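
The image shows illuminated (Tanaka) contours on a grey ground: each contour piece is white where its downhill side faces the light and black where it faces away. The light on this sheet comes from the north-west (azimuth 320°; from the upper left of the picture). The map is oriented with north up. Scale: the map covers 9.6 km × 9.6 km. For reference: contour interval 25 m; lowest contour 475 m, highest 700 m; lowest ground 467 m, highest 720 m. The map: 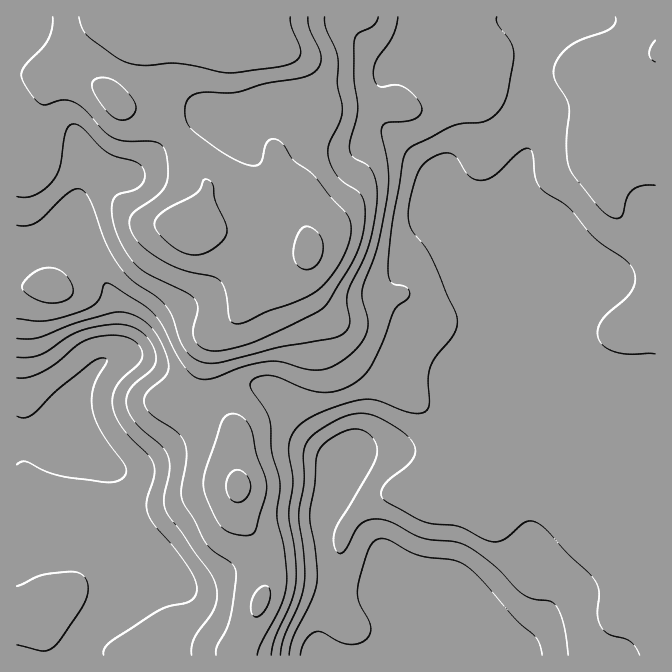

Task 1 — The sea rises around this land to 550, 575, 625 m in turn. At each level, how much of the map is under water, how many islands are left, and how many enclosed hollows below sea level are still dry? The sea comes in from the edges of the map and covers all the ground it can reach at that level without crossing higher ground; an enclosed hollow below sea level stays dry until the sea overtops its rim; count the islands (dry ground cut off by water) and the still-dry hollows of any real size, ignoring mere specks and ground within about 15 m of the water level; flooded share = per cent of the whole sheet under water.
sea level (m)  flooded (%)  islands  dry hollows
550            45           0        0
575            56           0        0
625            76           0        0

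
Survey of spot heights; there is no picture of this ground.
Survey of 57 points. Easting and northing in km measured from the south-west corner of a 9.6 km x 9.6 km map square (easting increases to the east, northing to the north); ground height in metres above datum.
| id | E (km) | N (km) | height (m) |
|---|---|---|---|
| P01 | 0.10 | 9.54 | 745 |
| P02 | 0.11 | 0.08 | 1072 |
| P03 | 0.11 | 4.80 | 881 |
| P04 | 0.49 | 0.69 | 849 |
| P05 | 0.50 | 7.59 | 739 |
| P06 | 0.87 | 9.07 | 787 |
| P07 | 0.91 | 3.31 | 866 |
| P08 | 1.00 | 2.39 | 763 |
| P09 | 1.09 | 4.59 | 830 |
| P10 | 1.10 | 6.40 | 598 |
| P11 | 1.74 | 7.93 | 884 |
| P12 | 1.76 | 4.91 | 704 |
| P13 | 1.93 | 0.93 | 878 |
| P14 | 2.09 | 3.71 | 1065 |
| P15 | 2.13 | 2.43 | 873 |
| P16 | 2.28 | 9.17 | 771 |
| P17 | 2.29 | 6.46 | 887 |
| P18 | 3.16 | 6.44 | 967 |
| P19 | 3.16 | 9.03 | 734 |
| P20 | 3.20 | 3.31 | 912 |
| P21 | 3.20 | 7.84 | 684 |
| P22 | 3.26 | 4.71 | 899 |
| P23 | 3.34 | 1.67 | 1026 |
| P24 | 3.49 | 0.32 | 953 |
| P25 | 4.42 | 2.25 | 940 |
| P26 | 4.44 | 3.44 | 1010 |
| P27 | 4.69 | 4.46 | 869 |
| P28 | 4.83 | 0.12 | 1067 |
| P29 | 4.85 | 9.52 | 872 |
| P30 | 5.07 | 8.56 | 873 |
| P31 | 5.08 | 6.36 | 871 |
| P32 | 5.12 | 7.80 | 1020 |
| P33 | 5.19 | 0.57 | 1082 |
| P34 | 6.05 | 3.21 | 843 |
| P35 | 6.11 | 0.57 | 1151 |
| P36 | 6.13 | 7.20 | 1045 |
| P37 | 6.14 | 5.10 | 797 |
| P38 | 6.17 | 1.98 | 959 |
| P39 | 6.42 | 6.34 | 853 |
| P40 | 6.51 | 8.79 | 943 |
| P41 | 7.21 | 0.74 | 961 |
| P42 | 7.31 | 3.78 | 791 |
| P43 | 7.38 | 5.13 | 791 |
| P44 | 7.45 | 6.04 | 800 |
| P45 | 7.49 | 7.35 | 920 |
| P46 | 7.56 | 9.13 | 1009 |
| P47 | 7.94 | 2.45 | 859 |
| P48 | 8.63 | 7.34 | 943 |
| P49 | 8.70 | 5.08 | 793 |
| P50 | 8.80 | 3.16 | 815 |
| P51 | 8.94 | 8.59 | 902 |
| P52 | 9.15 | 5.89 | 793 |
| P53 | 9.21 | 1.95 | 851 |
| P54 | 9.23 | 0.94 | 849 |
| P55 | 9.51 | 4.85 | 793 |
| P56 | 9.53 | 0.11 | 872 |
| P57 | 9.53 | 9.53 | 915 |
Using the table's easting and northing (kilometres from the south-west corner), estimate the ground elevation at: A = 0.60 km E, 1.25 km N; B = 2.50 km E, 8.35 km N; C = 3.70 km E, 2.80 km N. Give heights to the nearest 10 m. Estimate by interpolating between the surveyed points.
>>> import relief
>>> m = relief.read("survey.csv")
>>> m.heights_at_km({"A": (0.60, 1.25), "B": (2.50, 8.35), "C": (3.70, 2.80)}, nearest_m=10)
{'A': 870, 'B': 810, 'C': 990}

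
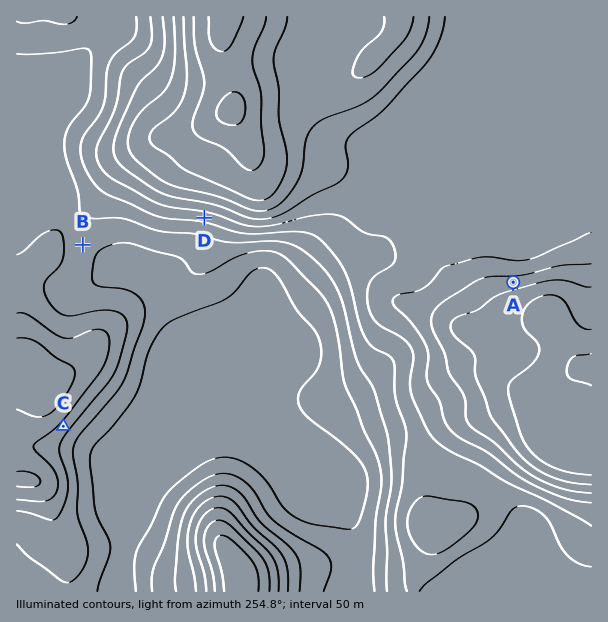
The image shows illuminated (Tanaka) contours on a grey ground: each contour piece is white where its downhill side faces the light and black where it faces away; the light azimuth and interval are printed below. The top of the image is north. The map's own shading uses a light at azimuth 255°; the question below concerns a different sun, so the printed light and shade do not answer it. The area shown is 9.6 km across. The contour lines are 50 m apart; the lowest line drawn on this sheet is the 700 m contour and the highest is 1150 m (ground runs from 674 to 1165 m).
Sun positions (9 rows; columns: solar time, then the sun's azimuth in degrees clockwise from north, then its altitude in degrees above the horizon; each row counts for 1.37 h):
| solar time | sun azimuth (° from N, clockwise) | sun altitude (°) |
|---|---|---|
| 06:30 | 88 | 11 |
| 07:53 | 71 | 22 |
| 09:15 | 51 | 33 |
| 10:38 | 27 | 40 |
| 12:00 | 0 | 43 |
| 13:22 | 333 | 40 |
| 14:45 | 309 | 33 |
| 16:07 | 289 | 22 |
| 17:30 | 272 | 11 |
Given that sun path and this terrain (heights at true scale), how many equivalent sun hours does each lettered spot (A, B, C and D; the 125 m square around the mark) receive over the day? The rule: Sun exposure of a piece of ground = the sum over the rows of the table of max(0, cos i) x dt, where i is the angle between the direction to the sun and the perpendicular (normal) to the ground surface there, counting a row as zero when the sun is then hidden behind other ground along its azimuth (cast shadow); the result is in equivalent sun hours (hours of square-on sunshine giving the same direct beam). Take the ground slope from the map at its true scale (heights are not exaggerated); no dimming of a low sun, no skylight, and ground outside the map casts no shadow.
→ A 6.7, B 5.5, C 4.6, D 4.1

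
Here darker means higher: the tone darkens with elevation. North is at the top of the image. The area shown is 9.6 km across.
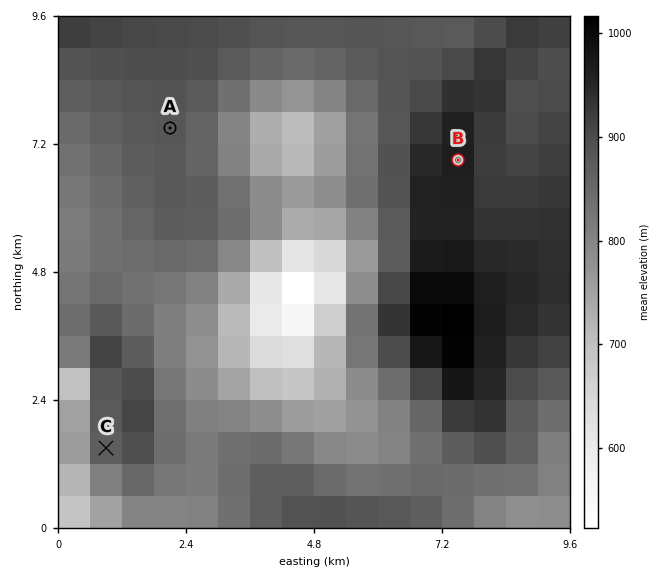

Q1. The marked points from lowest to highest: C A B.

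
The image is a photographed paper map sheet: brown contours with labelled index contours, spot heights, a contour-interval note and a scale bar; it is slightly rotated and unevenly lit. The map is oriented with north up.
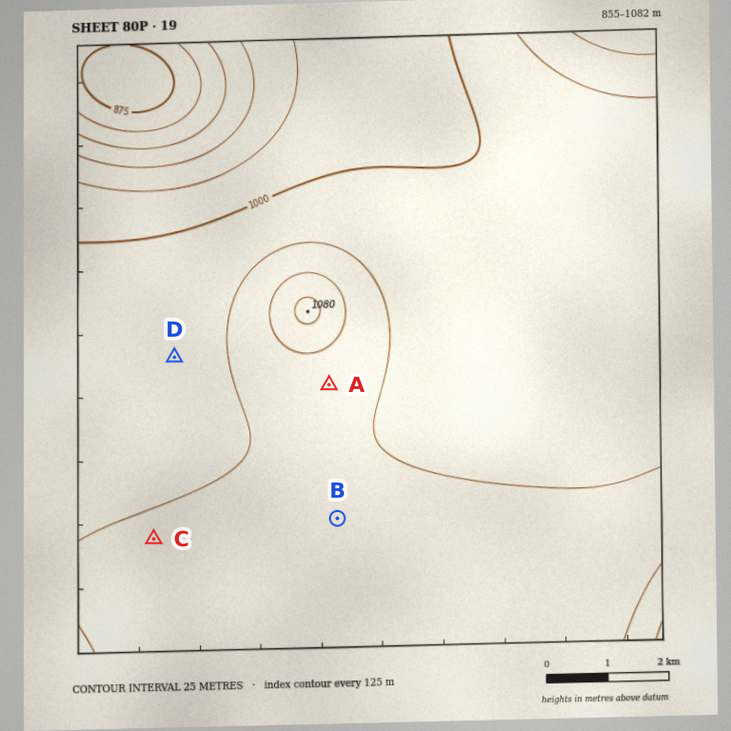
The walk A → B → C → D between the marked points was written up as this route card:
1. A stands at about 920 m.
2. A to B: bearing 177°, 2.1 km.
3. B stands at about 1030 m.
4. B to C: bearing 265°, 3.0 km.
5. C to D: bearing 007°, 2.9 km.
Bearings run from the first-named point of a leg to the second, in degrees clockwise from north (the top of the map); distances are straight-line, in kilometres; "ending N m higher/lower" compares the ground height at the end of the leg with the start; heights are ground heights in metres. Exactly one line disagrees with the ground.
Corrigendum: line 1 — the height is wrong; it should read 1030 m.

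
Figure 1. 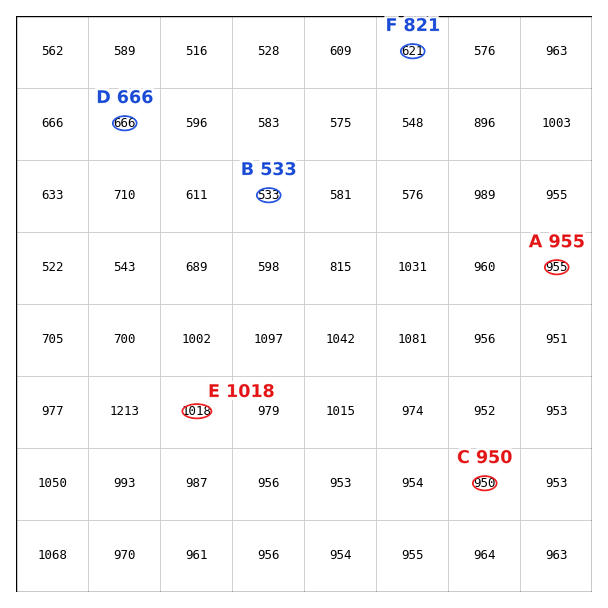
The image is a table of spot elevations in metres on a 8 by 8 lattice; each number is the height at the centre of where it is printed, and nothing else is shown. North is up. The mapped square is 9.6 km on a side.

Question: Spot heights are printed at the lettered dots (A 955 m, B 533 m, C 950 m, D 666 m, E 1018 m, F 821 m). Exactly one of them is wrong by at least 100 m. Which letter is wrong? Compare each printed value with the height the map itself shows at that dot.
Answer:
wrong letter F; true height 621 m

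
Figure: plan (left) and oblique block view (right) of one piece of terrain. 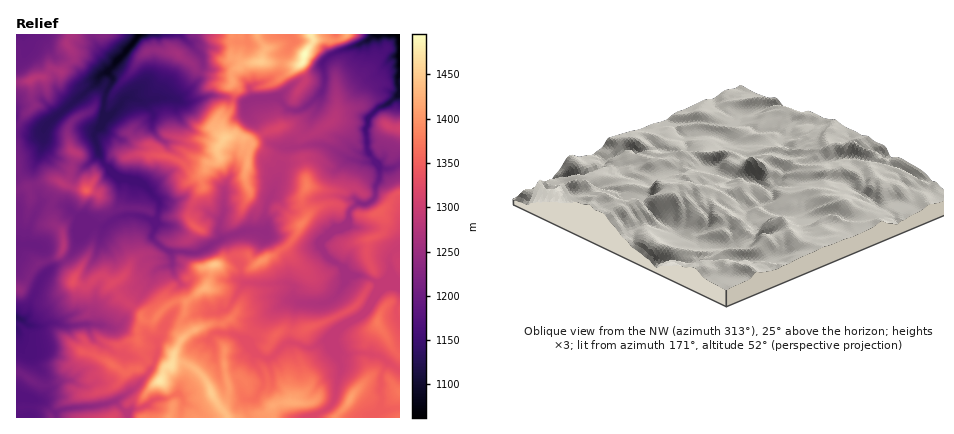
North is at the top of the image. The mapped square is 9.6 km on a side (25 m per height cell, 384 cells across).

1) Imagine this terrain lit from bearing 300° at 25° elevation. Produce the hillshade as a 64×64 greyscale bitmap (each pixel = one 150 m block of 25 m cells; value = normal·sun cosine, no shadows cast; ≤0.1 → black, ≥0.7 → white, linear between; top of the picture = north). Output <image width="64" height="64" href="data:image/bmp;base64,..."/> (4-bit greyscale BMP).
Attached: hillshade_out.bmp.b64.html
<image width="64" height="64" href="data:image/bmp;base64,Qk12CAAAAAAAAHYAAAAoAAAAQAAAAEAAAAABAAQAAAAAAAAIAAATCwAAEwsAABAAAAAAAAAAAAAAABEREQAiIiIAMzMzAERERABVVVUAZmZmAHd3dwCIiIgAmZmZAKqqqgC7u7sAzMzMAN3d3QDu7u4A////AIiJqpvMy7u7l47rqrl4mYiZmHiZmHUzMzWM6lV3iImZiImqmJmaq7upiru7uniZmZl2eJqqh2VEMjfOlFd3iImIiZu6hmZmeKuqlpu7h5mZmHZoibupiHZlIn3oRneIiIiImru5h2VEWL3XNomZmZqHd2eIm7qpiIhjW/xVd4mYiIiJvLqpmYZDa/5kQ1iZqoZ3Z4eJq6mZiIVZ3pZmiZmIiImruqmZmYVGv/dDR5mZh4hnh3iaqZmXdmjN2WZ5mYiImqqqqYiZl1Rt/nRGiZh4mHiHiJqpiZhmaKzchnmYiIiauoiZmZiJdlf/tkV5h3mXiIiImpmJmHZ3mryoeYeImavLmIiJmYiZdq/4VYh3iZZ4iJmamYiHd3iaqqmImIiZrNy5iImZiJmYjvxmiIeKlmiIiJqpmId3iJmqmYiZiIib3cuYiJmIiYh7/nR4iIqVZ4iIeamYiHeImZmImZmIiJrNy6iZmZiIh3nulFiImqZXiJhmmZh4h4iZmIiIiJiIms3LqZmqqpmHec7GNXiap2eImXZoiHZ4iZmZiIiHmZmazczJmpq92od4rNpTRXmYeIiZl2eHZVaJmpmIiHepmZrMzMqqmaztl3ecy6dDRnd3eImpeJh2VWiauqiHd4mZmaqqqZmZms6odnrKqpdndmZ4iaqYmpl1RXm8yod3mZmImZmHeIiIvriWWLqJmZmoZmd4mqmaqqqGVovdlneImZmYiJmIiIid2Zlmqnd4iauWZ3eJmZmZq7uGV763Z3iJmZmXeIiIiIrMqpeKdmd3eahnd3iIiZmZq8t0fNlmVomZmqh3eImIiKzKqqqWVmZnmXd3d3iIiHiavLdZ3IdEaaqqmHdoiIiIisyqu8t1VVV5h3d3d4h3d3irymasqGVIq7uod2iYd3iIrLmb3shlVWiYiHd3iId2Z5q7homZl1ab3bhoh5mGZ4iau5m923ZmZ4d3d3iIiHZniauneIiZZYve2mipiZhnd4mqvLq6dVVndmZmd4iId2Z4mqh3iJmFaM7chquZqoZ3eJm93Kl1RGiWRFZ3iIiId3iJmGaJmZhmi822i7mrp3h3eLzv7cdEabpjRWeHiHiIiZmYd4mZmYmGi9lquqqpiId4u73v/YeJrMhUV3d3d4iImod3iZmYmsdIy3iqqqmYh3eZib3/2qqYzrhmZnd4mIiah3eIiIiKykWbmKqqmZmImIdlV63cy6id7qZFZoqpmJmHZ3iIiIm6VYqYmqqZh4qqmXVDWLu7qYnO61NFebqqqodmZ4iIiKlViZiaqpmGi7u7qGMleImZiKvMgzRXm7u7qYZmiJmImVaIiImqqZd6u7y5dCWHVniIq7ulI0V4mrqqmHaIiZmIdoiIeJmZiHmqrLl3VZlkV3iru7gyRVZpqYiIdpiJqYiHeIh3eIiIebu8qHdmm5VGZ5u7u3RFZknKmId2mIiZh3h3hmZ3iIh4vd24dmaLtzRomrqql1ZmNszcqHeZh5mHeHaHRGiJmIis3ch2ZYq6Qleqq6iIh3dTac/qd5mHiId4hVdDR4mYiKqrymVVi7txJpq8uGeIh2RmWv6oiIiIh3m3RlNHiJiZqqebhTR6y4IViazKZWd4dmdG3tyZiIiIestVZFiIiJq7uXmWM2q7gyV4q9yGZ4iIh1a93pmaqpiJ3JNGeIiImbzLqYYzWcpzNXibzJZnmZmHZJy7iJvLqZittSaHd3d4m8u7lkM2zGE2eJrMlmeJmYh1i7t3i8u6p2rIRpdVZmd4q7u4ZCOccSZ4irund3iZiIZ6qnZ5u8unRImZqFRmVXeJm8qGQ3pwJniJmph3d4iHd4p3dmirzKhROMy7mIiHiImru6lkaWAWeImZiHd3d3Z5iYdmZ5zduWM3ztzLqpmauqrNuGV4cQV3iZmYh3d3ZYqYiGZ3m97IZVi9zMzLqIq6qrzKdWd0A2eIiIiId3dki5iIVWiKzbZVebzLu7ypqqu8u7uWZ4U0ZmeId3d3d2SMl3dVZ4rdpUV4rNypmb3Kq8zcupmHd4h2ZniId3d3U62oeFRGic61NWeb3cmHrdur3v2piHV5u6l2Z4mYd3dCr8mJhTRorelDRYq825eM26zu/9l0RomqqpiHiaqHd1F/+pmoMjV63aYzaJq7uYq6rN7//IMEiZmZmZmIq5h3Uiz8qap0M0acy4NYiaqpmqmazv/+phOJmZiHeJmrqHd1EZ3LmYZUNGm8tmh4mZmZmZmr3//JMniJmJlkaKu5eIhjJa2Zh3UzRoq4eXeIiIiIiaqqzLlQNmZ4moQ1i7l3iYdjJYh3dUM1aJmKlniIiIiIm8mJhkEVUyJapjNbuXeIiHYymGZlVBNWeZm4Z4iIiJmJ3su4UjaHUQOZU0m4Z3iIhzHLl3ZlETRYmbx1aIiImZit7dtkRWeHIAVkSblneIiHMbzKmIdCIjV6zLZWeIeJmIvd24VFVWiFAAJZuXeIiIdBmru6mXUxI0a92lVnd3iIi8zLmHZlVpuAADq5d4iId0KJqrqal0MjRGz9hVd3d4eM7bqZqodnnNgABrqIiIh2Q4iZqqmYZDMzR+/YZ4iHeJzu25mrqGeL7TAASJmZmYUiiImauodlVUMzn/yZmZiJq83smJq5dnnfoAAABIq6mDCIiZq7l2ZWUyI7/8zLmJmru8qImZmIeK3WEQAAAqu7YpmImbynZndkISTP7dy8ubu7yoeZd4mIrMczZxAACLuX"/>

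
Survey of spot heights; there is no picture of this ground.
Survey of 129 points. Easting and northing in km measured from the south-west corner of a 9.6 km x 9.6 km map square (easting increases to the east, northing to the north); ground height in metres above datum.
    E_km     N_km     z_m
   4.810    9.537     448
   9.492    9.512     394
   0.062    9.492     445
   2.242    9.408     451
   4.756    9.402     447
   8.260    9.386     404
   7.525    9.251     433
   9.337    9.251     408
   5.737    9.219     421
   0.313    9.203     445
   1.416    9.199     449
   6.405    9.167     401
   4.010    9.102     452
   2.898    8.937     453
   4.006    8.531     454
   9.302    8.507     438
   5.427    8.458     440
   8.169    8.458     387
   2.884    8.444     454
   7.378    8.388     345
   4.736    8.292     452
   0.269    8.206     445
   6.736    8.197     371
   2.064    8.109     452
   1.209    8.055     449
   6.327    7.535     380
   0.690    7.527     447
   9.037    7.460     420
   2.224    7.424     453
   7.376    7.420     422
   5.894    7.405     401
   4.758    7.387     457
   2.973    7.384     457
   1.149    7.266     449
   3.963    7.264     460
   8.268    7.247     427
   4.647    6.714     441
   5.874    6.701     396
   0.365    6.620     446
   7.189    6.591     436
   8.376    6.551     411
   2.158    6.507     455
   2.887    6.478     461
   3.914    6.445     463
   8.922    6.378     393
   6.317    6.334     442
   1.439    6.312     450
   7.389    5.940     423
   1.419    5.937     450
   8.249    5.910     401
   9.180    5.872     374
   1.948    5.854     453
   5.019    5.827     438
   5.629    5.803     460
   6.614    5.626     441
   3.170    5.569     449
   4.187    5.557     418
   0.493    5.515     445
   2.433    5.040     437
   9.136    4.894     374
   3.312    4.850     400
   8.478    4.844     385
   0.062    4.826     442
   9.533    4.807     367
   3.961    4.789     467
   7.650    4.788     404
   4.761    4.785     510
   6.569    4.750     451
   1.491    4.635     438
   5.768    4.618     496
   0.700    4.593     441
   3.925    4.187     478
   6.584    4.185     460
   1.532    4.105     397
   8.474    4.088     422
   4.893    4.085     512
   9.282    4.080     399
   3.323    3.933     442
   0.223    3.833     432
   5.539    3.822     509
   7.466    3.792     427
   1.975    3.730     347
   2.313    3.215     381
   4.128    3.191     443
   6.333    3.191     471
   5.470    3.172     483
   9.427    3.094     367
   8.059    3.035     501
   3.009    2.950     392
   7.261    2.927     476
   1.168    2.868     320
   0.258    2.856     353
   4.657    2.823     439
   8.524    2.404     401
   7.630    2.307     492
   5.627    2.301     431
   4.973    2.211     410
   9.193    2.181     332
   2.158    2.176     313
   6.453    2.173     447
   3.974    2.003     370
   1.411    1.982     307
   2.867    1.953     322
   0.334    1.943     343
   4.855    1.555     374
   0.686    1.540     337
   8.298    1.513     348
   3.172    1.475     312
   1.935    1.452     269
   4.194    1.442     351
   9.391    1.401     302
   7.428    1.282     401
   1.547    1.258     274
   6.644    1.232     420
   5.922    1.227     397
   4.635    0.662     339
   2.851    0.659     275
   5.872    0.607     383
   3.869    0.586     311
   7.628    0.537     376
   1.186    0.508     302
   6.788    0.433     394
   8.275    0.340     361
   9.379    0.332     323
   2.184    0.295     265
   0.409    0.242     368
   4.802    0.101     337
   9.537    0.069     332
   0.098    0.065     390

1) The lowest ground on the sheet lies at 260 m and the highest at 515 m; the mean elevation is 410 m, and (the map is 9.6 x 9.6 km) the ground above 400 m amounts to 58.2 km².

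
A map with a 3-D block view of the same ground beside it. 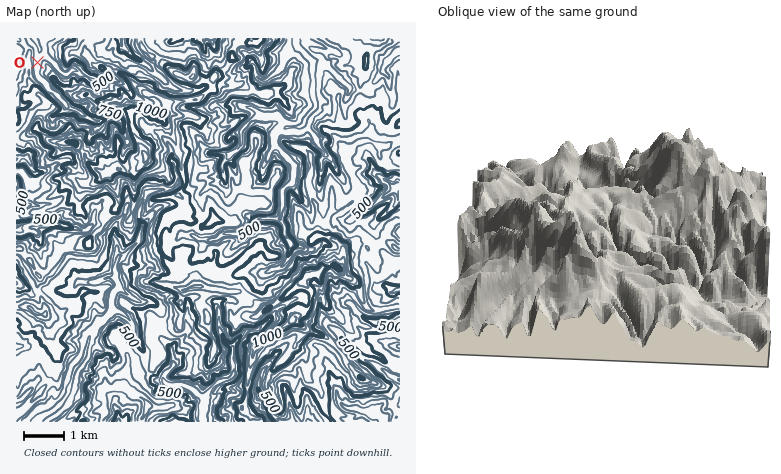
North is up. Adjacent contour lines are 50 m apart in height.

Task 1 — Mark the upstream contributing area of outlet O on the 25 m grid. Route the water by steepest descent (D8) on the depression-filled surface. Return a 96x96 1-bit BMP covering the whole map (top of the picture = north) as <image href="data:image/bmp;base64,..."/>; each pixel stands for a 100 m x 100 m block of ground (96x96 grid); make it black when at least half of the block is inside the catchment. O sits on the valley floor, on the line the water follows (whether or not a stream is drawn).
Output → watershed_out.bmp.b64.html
<image width="96" height="96" href="data:image/bmp;base64,Qk2+BAAAAAAAAD4AAAAoAAAAYAAAAGAAAAABAAEAAAAAAIAEAAATCwAAEwsAAAIAAAAAAAAA////AAAAAAAAAAAAAAAAAAAAAAAAAAAAAAAAAAAAAAAAAAAAAAAAAAAAAAAAAAAAAAAAAAAAAAAAAAAAAAAAAAAAAAAAAAAAAAAAAAAAAAAAAAAAAAAAAAAAAAAAAAAAAAAAAAAAAAAAAAAAAAAAAAAAAAAAAAAAAAAAAAAAAAAAAAAAAAAAAAAAAAAAAAAAAAAAAAAAAAAAAAAAAAAAAAAAAAAAAAAAAAAAAAAAAAAAAAAAAAAAAAAAAAAAAAAAAAAAAAAAAAAAAAAAAAAAAAAAAAAAAAAAAAAAAAAAAAAAAAAAAAAAAAAAAAAAAAAAAAAAAAAAAAAAAAAAAAAAAAAAAAAAAAAAAAAAAAAAAAAAAAAAAAAAAAAAAAAAAAAAAAAAAAAAAAAAAAAAAAAAAAAAAAAAAAAAAAAAAAAAAAAAAAAAAAAAAAAAAAAAAAAAAAAAAAAAAAAAAAAAAAAAAAAAAAAAAAAAAAAAAAAAAAAAAAAAAAAAAAAAAAAAAAAAAAAAAAAAAAAAAAAAAAAAAAAAAAAAAAAAAAAAAAAAAAAAAAAAAAAAAAAAAAAAAAAAAAAAAAAAAAAAAAAAAAAAAAAAAAAAAAAAAAAAAAAAAAAAAAAAAAAAAAAAAAAAAAAAAAAAAAAAAAAAAAAAAAAAAAAAAAAAAAAAAAAAAAAAAAAAAAAAAAAAAAAAAAAAAAAAAAAAAAAAAAAAAAAAAAAAAAAAAAAAAAAAAAAAAAAAAAAAAAAAAAAAAAAAAAAAAAAAAAAAAAAAAAAAAAAAAAAAAAAAAAAAAAAAAAAAAAAAAAAAAAAAAAAAAAAAAAAAAAAAAAAAAAAAAAAAAAAAAAAAAAAAAAAAAAAAAAAAAAAAAAAAAAAAAAAAAAAAAAAAAAAAAAAAAAAAAAAAAAAAAAAAAAAAAAAAAAAAAAAAAAAAAAAAAAAAAAAAAAAAAAAAAAAAAAAAAAAAAAAAAAAAAAAAAAAAAAAAAAAAAAAAAAAAAAAAAAcAAAAAAAAAAAAAAA/+AAAAAAAAAAAAAD//AAAAAAAAAAAAAD//AAAAAAAAAAAAAH//AAAAAAAAAAAAAH//AAAAAAAAAAAAAP//AAAAAAAAAAAAAf/+AAAAAAAAAAAA///8AAAAAAAAAAAB///8AAAAAAAAAAAD///4AAAAAAAAAAAH///4AAAAAAAAAAAH///4AAAAAAAAAAAD///4AAAAAAAAAAAD///wAAAAAAAAAAAA///wAAAAAAAAAAAAf//AAAAAAAAAAAAA//4AAAAAAAAAAAAB//AAAAAAAAAAAAAD/0AAAAAAAAAAAAAH+AAAAAAAAAAAAAAP8AAAAAAAAAAAAAAPwAAAAAAAAAAAAAAfwAAAAAAAAAAAAAAfgAAAAAAAAAAAAAAfgAAAAAAAAAAAAAAfAAAAAAAAAAAAAAAfAAAAAAAAAAAAAAAAAAAAAAAAAAAAAAAAAAAAAAAAAAAAAAAAAAAAAAAAAAAAAAAAAAAAAAAAAAAAAAAAAAAAAAAAAAAAAAAAAAAAAAAAAAAAAAA="/>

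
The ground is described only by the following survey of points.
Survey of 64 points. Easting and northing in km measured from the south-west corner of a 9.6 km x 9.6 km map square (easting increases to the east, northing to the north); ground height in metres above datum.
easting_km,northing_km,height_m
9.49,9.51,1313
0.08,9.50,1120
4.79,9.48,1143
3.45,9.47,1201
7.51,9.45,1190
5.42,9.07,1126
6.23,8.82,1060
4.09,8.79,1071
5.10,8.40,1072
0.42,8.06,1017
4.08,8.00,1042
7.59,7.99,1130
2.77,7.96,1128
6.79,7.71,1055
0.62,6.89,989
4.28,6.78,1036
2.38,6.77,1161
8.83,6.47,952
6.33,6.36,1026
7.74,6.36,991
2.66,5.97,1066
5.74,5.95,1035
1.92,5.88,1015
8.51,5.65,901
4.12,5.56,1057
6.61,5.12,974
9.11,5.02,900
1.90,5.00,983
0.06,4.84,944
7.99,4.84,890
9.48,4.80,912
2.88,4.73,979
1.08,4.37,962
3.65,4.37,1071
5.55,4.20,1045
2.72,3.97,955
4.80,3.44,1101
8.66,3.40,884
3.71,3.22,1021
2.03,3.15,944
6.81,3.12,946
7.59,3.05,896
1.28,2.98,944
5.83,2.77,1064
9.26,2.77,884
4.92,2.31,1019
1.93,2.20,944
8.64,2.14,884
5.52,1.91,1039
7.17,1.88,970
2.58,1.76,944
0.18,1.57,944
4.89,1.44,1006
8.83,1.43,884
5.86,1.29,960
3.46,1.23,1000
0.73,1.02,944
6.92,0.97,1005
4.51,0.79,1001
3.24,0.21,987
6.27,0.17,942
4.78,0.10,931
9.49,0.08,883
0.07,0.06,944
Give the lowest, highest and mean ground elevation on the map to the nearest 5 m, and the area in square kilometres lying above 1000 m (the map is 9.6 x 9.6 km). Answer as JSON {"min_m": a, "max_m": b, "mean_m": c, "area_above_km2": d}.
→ {"min_m": 880, "max_m": 1315, "mean_m": 1010, "area_above_km2": 47.0}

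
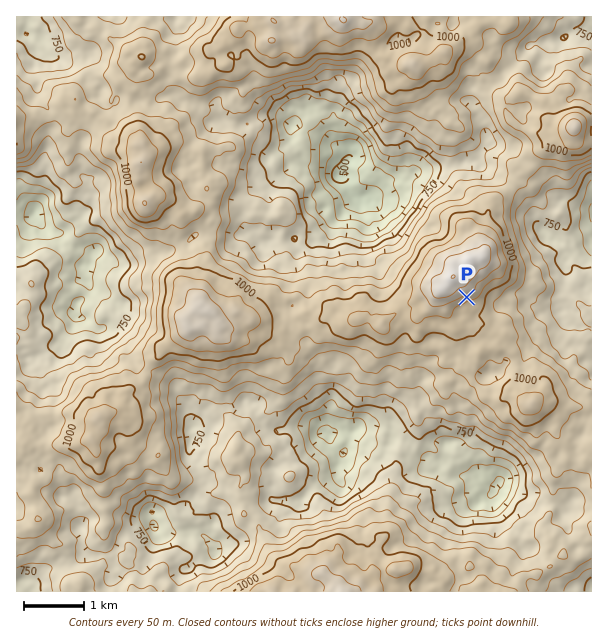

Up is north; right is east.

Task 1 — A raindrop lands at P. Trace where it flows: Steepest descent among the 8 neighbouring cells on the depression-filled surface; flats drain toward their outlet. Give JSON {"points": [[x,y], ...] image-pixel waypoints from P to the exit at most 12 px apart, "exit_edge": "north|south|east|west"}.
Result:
{"points": [[467, 297], [476, 309], [488, 314], [500, 306], [512, 306], [524, 306], [536, 309], [548, 312], [555, 308], [560, 296], [564, 284], [564, 272], [566, 260], [578, 252], [590, 245], [591, 245]], "exit_edge": "east"}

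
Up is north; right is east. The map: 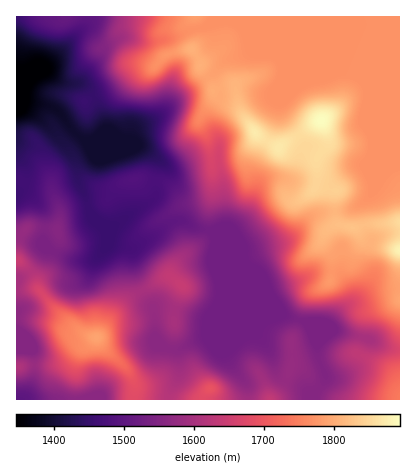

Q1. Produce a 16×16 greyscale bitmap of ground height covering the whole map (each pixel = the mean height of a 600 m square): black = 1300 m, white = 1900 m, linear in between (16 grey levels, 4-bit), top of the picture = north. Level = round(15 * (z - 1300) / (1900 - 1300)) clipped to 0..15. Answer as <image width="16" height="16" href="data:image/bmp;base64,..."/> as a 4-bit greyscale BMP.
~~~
<image width="16" height="16" href="data:image/bmp;base64,Qk32AAAAAAAAAHYAAAAoAAAAEAAAABAAAAABAAQAAAAAAIAAAAATCwAAEwsAABAAAAAAAAAAAAAAABEREQAiIiIAMzMzAERERABVVVUAZmZmAHd3dwCIiIgAmZmZAKqqqgC7u7sAzMzMAN3d3QDu7u4A////AGeHmYmXh2eaeKqod2Z3Z4p5zJd2ZmdniXqql3ZmZnebiHeHh2ZouqyHVVaHZmq8zHZURWZmeszdZlRFVmebzd1FRERXib3dzERDREebze3MQzIjaa3u7cwjMzNrvd3tzBI0VmrNzN3MEjWKnMzMzMwiRovMzMzMzEVWirzMzMzM"/>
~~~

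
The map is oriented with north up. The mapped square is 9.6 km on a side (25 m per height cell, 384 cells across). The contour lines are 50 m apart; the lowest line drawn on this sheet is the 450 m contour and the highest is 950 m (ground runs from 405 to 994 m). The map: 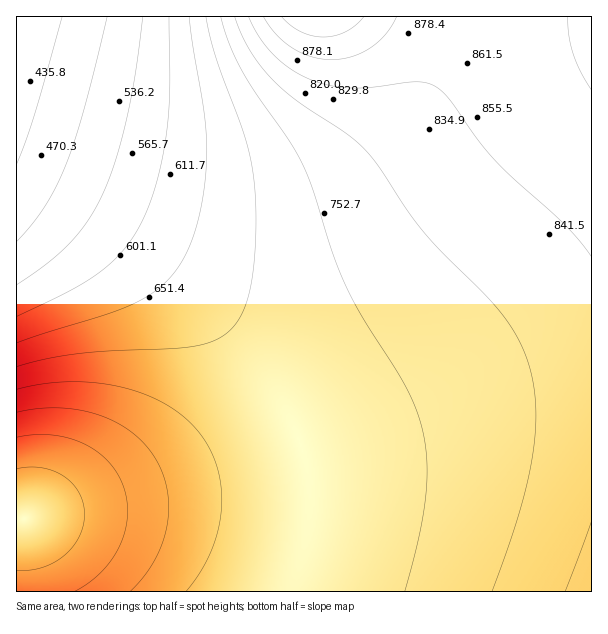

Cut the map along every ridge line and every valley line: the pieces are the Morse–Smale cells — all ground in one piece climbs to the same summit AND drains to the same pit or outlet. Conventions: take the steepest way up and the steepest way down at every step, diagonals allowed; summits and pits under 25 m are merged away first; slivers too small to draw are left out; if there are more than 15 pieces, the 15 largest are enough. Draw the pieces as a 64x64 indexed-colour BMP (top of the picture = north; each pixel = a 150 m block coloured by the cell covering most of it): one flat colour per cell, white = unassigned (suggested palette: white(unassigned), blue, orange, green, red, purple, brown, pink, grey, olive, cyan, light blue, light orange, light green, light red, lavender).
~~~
<image width="64" height="64" href="data:image/bmp;base64,Qk12CAAAAAAAAHYAAAAoAAAAQAAAAEAAAAABAAQAAAAAAAAIAAATCwAAEwsAABAAAAAAAAAA////ALR3HwAOf/8ALKAsACgn1gC9Z5QAS1aMAMJ34wB/f38AIr28AM++FwDox64AeLv/AIrfmACWmP8A1bDFACIiIiIiIiIiIiIiIiIiIiREREREREREREREREREREREIiIiIiIiIiIiIiIiIiIiJEREREREREREREREREREREQiIiIiIiIiIiIiIiIiIiIkRERERERERERERERERERERCIiIiIiIiIiIiIiIiIiIiJEREREREREREREREREREREIiIiIiIiIiIiIiIiIiIiIkREREREREREREREREREREQiIiIiIiIiIiIiIiIiIiIiRERERERERERERERERERERCIiIiIiIiIiIiIiIiIiIiJEREREREREREREREREREREIiIiIiIiIiIiIiIiIiIiIkREREREREREREREREREREQiIiIiIiIiIiIiIiIiIiIiJERERERERERERERERERERCIiIiIiIiIiIiIiIiIiIiIkREREREREREREREREREREIiIiIiIiIiIiIiIiIiIiIiREREREREREREREREREREQiIiIiIiIiIiIiIiIiIiIiJERERERERERERERERERERCIiIiIiIiIiIiIiIiIiIiIkREREREREREREREREREREIiIiIiIiIiIiIiIiIiIiIkREREREREREREREREREREQiIiIiIiIiIiIiIiIiIiIiRERERERERERERERERERERCIiIiIiIiIiIiIiIiIiIiIUREREREREREREREREREREIiIiIiIiIiIiIiIiIiIiIhERREREREREREREREREREQiIiIiIiIiIiIiIiIiIiIhERERFERERERERERERERERCIiIiIiIiIiIiIiIiIiIiEREREREUREREREREREREREIiIiIiIiIiIiIiIiIiIiERERERERERREREREREREREQiIiIiIiIiIiIiIiIiIiIREREREREREREURERERERERCIiIiIiIiIiIiIiIiIiIRERERERERERERERREREREREIiIiIiIiIiIiIiIiIiIhERERERERERERERERERREREQiIiIiIiIiIiIiIiIiIhERERERERERERERERERERERESIiIiIiIiIiIiIiIiIhERERERERERERERERERERERERIiIiIiIiIiIiIiIiIiEREREREREREREREREREREREREiIiIiIiIiIiIiIiIiERERERERERERERERERERERERESIiIiIiIiIiIiIiIiERERERERERERERERERERERERERIiIiIiIiIiIiIiIiEREREREREREREREREREREREREREiIiIiIiIiIiIiIiERERERERERERERERERERERERERESIiIiIiIiIiIiIiERERERERERERERERERERERERERERIiIiIiIiIiIiIiEREREREREREREREREREREREREREREiIiIiIiIiIiIiERERERERERERERERERERERERERERESIiIiIiIiIiIiERERERERERERERERERERERERERERERIiIiIiIiIiIiEREREREREREREREREREREREREREREREiIiIiIiIiIiERERERERERERERERERERERERERERERESIiIiIiIiIiERERERERERERERERERERERERERERERERIiIiIiIiIhEREREREREREREREREREREREREREREREREiIiIiIiIhERERERERERERERERERERERERERERERERESIiIiIiIhERERERERERERERERERERERERERERERERERIiIiIiIREREREREREREREREREREREREREREREREREREiIiIiIRERERERERERERERERERERERERERERERERERESIiIiERERERERERERERERERERERERERERERERERERERIiIhERERERERERETMzMxEREREREREREREREREREREREiIhERERERERMzMzMzMzMzMRERERERERERERERERERESIREREREREzMzMzMzMzMzMzMxERERERERERERERERERERERERETMzMzMzMzMzMzMzMzMRERERERERERERERERERERERMzMzMzMzMzMzMzMzMzMzMREREREREREREREREREREzMzMzMzMzMzMzMzMzMzMzMzERERERERERERERERERMzMzMzMzMzMzMzMzMzMzMzMzMxEREREREREREREREzMzMzMzMzMzMzMzMzMzMzMzMzMzMRERERERERERERETMzMzMzMzMzMzMzMzMzMzMzMzMzMzERERERERERERERMzMzMzMzMzMzMzMzMzMzMzMzMzMzMxEREREREREREREzMzMzMzMzMzMzMzMzMzMzMzMzMzMzMRERERERERERETMzMzMzMzMzMzMzMzMzMzMzMzMzMzMxERERERERERERMzMzMzMzMzMzMzMzMzMzMzMzMzMzMzMREREREREREREzMzMzMzMzMzMzMzMzMzMzMzMzMzMzMxERERERERERETMzMzMzMzMzMzMzMzMzMzMzMzMzMzMzMRERERERERERMzMzMzMzMzMzMzMzMzMzMzMzMzMzMzMxEREREREREREzMzMzMzMzMzMzMzMzMzMzMzMzMzMzMzMRERERERERETMzMzMzMzMzMzMzMzMzMzMzMzMzMzMzMxERERERERERMzMzMzMzMzMzMzMzMzMzMzMzMzMzMzMzEREREREREREzMzMzMzMzMzMzMzMzMzMzMzMzMzMzMzMxERERERERETMzMzMzMzMzMzMzMzMzMzMzMzMzMzMzMzERERERERER"/>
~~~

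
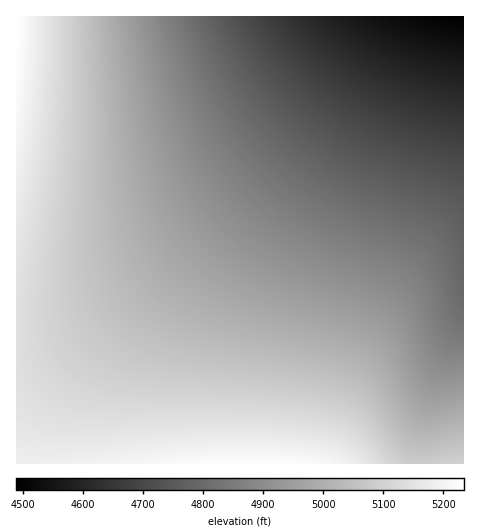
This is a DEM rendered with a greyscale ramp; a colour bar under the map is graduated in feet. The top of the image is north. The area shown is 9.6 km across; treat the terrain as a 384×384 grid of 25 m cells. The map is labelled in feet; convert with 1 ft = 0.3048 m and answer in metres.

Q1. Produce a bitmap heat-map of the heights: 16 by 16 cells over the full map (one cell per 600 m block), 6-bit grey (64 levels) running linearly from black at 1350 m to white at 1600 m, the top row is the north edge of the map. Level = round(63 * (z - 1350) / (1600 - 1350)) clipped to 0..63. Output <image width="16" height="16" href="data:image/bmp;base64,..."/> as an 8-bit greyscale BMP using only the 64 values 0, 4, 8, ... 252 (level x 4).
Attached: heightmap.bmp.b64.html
<image width="16" height="16" href="data:image/bmp;base64,Qk02BQAAAAAAADYEAAAoAAAAEAAAABAAAAABAAgAAAAAAAABAAATCwAAEwsAAAABAAAAAAAAAAAAAAEBAQACAgIAAwMDAAQEBAAFBQUABgYGAAcHBwAICAgACQkJAAoKCgALCwsADAwMAA0NDQAODg4ADw8PABAQEAAREREAEhISABMTEwAUFBQAFRUVABYWFgAXFxcAGBgYABkZGQAaGhoAGxsbABwcHAAdHR0AHh4eAB8fHwAgICAAISEhACIiIgAjIyMAJCQkACUlJQAmJiYAJycnACgoKAApKSkAKioqACsrKwAsLCwALS0tAC4uLgAvLy8AMDAwADExMQAyMjIAMzMzADQ0NAA1NTUANjY2ADc3NwA4ODgAOTk5ADo6OgA7OzsAPDw8AD09PQA+Pj4APz8/AEBAQABBQUEAQkJCAENDQwBEREQARUVFAEZGRgBHR0cASEhIAElJSQBKSkoAS0tLAExMTABNTU0ATk5OAE9PTwBQUFAAUVFRAFJSUgBTU1MAVFRUAFVVVQBWVlYAV1dXAFhYWABZWVkAWlpaAFtbWwBcXFwAXV1dAF5eXgBfX18AYGBgAGFhYQBiYmIAY2NjAGRkZABlZWUAZmZmAGdnZwBoaGgAaWlpAGpqagBra2sAbGxsAG1tbQBubm4Ab29vAHBwcABxcXEAcnJyAHNzcwB0dHQAdXV1AHZ2dgB3d3cAeHh4AHl5eQB6enoAe3t7AHx8fAB9fX0Afn5+AH9/fwCAgIAAgYGBAIKCggCDg4MAhISEAIWFhQCGhoYAh4eHAIiIiACJiYkAioqKAIuLiwCMjIwAjY2NAI6OjgCPj48AkJCQAJGRkQCSkpIAk5OTAJSUlACVlZUAlpaWAJeXlwCYmJgAmZmZAJqamgCbm5sAnJycAJ2dnQCenp4An5+fAKCgoAChoaEAoqKiAKOjowCkpKQApaWlAKampgCnp6cAqKioAKmpqQCqqqoAq6urAKysrACtra0Arq6uAK+vrwCwsLAAsbGxALKysgCzs7MAtLS0ALW1tQC2trYAt7e3ALi4uAC5ubkAurq6ALu7uwC8vLwAvb29AL6+vgC/v78AwMDAAMHBwQDCwsIAw8PDAMTExADFxcUAxsbGAMfHxwDIyMgAycnJAMrKygDLy8sAzMzMAM3NzQDOzs4Az8/PANDQ0ADR0dEA0tLSANPT0wDU1NQA1dXVANbW1gDX19cA2NjYANnZ2QDa2toA29vbANzc3ADd3d0A3t7eAN/f3wDg4OAA4eHhAOLi4gDj4+MA5OTkAOXl5QDm5uYA5+fnAOjo6ADp6ekA6urqAOvr6wDs7OwA7e3tAO7u7gDv7+8A8PDwAPHx8QDy8vIA8/PzAPT09AD19fUA9vb2APf39wD4+PgA+fn5APr6+gD7+/sA/Pz8AP39/QD+/v4A////AOTk5Ojo7Ozs7Ozs5NjIwMTg3Nzc3Nzc3Nzc2NTMvLCw3NjU0NDQ0NDMzMjIwLCgoNjQzMjIxMTEwMC8uLSomJDY0MjEwLy4uLSwsKyooJCE2MzEwLi0sKysqKSgnJSIfNjMxLy0sKikoJyYlJCMhHTYzMS4sKiknJiUkIyEgHx03NDAuKyknJSQiISAfHh0bODQwLSooJiQiIB8dHBsaGTk0MS0qJyQiIB4cGxkYFxY5NTEtKSYjIB4cGhgXFRQTOjUxLCglIh4cGRcVFBIREDs1MSwoJCAdGhcUEhEPDg07NjAsJyMfGxcUEg8ODAsKOzYwKyYhHRkVEg8MCgkHBg="/>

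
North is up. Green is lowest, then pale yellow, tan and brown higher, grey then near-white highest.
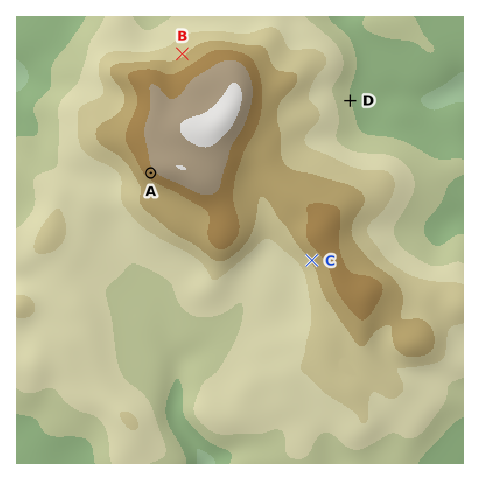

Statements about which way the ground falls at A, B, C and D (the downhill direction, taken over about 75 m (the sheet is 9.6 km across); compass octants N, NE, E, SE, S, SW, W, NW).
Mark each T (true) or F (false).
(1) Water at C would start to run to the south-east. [F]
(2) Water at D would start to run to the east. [T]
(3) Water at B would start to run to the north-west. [T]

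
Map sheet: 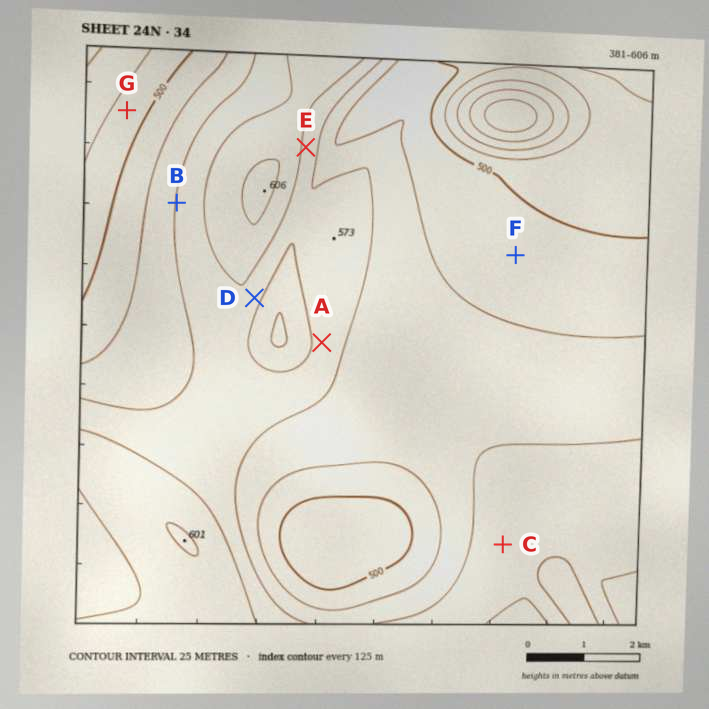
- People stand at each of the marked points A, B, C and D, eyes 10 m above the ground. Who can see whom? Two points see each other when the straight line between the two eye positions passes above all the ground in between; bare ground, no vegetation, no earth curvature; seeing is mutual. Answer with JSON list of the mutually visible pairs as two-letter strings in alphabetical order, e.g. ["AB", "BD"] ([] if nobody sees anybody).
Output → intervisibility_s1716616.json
["AC", "AD", "CD"]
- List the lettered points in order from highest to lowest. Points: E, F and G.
E F G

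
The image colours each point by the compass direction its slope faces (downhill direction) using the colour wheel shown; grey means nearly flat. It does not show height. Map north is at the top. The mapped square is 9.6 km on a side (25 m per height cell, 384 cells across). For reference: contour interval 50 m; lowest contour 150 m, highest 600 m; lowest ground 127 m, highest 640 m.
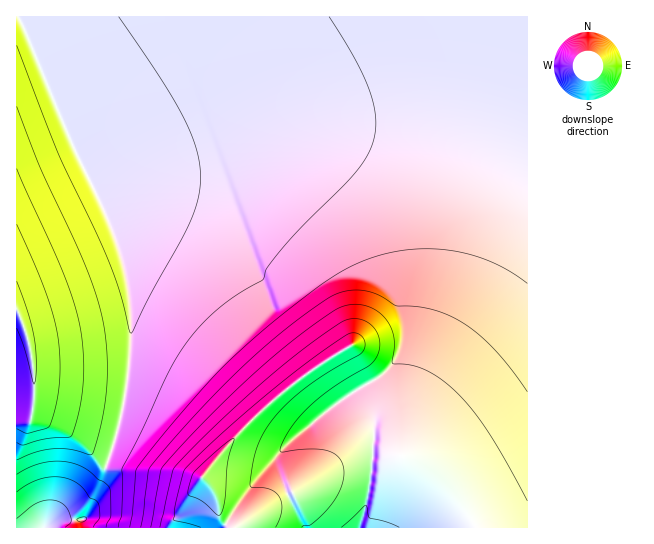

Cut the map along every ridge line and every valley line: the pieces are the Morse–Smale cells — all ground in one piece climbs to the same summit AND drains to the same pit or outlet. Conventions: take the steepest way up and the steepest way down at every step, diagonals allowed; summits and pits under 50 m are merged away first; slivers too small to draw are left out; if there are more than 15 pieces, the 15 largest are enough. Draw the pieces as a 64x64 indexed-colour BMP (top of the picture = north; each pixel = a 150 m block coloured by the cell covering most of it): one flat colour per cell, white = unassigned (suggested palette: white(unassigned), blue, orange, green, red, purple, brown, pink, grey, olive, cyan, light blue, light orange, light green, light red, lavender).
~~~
<image width="64" height="64" href="data:image/bmp;base64,Qk12CAAAAAAAAHYAAAAoAAAAQAAAAEAAAAABAAQAAAAAAAAIAAATCwAAEwsAABAAAAAAAAAA////ALR3HwAOf/8ALKAsACgn1gC9Z5QAS1aMAMJ34wB/f38AIr28AM++FwDox64AeLv/AIrfmACWmP8A1bDFAEREIiIiIiIiIiIiIiIiIiIiIiIiIiIiIiIiIiIhERERREREREIiIiIiIiIiIiIiIiIiIiIiIiIiIiIiIiERERFEREREQiIiIiIiIiIiIiIiIiIiIiIiIiIiIiIiEREREUREREREIiIiIiIiIiIiIiIiIiIiIiIiIiIiIiERERERREREREQiIiIiIiIiIiIiIiIiIiIiIiIiIiIiERERERFERERERCIiIiIiIiIiIiIiIiIiIiIiIiIiIiIREREREUREREREQiIiIhEREiIiIiIiIiIiIiIiIiIiERERERERRERERERCERERERERIiIiIiIiIiIiIiIiIiERERERERFERERERDMRERERERESIiIiIiIiIiIiIiIiEREREREREURERERDMxEREREREREiIiIiIiIiIiIiIhERERERERERRERERDMzERERERERERIiIiIiIiIiIiIiERERERERERFERERDMzMRERERERERESIiIiIiIiIiIiEREREREREREUREQzMzMzEREREREREREiIiIiIiIiIiIRERERERERERREMzMzMzMRERERERERERIiIiIiIiIiIhERERERERERFEMzMzMzMxERERERERERESIiIiIiIiIhEREREREREREUQzMzMzMzEREREREREREREiIiIiIiIiERERERERERERRDMzMzMzMxERERERERERERIiIiIiIiERERERERERERFEMzMzMzMzERERERERERERESIiIiIiIREREREREREREUQzMzMzMzMREREREREREREREiIiIiIRERERERERERERRDMzMzMzMxEREREREREREREREiIiIhERERERERERERFEMzMzMzMzERERERERERERERERIiIhEREREREREREREUQzMzMzMzMRERERERERERERERERIiERERERERERERERRDMzMzMzMxERERERERERERERERESERERERERERERERFDMzMzMzMzEREREREREREREREREREREREREREREREREUMzMzMzMzMRERERERERERERERERERERERERERERERERQzMzMzMzMxEREREREREREREREREREREREREREREREREzMzMzMzMzERERERERERERERERERERERERERERERERETMzMzMzMzMRERERERERERERERERERERERERERERERERMzMzMzMzMxEREREREREREREREREREREREREREREREREzMzMzMzMzERERERERERERERERERERERERERERERERETMzMzMzMzMRERERERERERERERERERERERERERERERERMzMzMzMzMxEREREREREREREREREREREREREREREREREzMzMzMzMzERERERERERERERERERERERERERERERERETMzMzMzMzERERERERERERERERERERERERERERERERERMzMzMzMzMREREREREREREREREREREREREREREREREREzMzMzMzMxERERERERERERERERERERERERERERERERETMzMzMzMxERERERERERERERERERERERERERERERERERMzMzMzMzEREREREREREREREREREREREREREREREREREzMzMzMzMRERERERERERERERERERERERERERERERERETMzMzMzMRERERERERERERERERERERERERERERERERERMzMzMzMxEREREREREREREREREREREREREREREREREREzMzMzMxERERERERERERERERERERERERERERERERERETMzMzMzERERERERERERERERERERERERERERERERERERMzMzMzEREREREREREREREREREREREREREREREREREREzMzMzMRERERERERERERERERERERERERERERERERERETMzMzMRERERERERERERERERERERERERERERERERERERMzMzMxEREREREREREREREREREREREREREREREREREREzMzMxERERERERERERERERERERERERERERERERERERETMzMzERERERERERERERERERERERERERERERERERERERMzMzEREREREREREREREREREREREREREREREREREREREzMzMRERERERERERERERERERERERERERERERERERERETMzMxERERERERERERERERERERERERERERERERERERERMzMxEREREREREREREREREREREREREREREREREREREREzMzERERERERERERERERERERERERERERERERERERERETMzERERERERERERERERERERERERERERERERERERERERMzMREREREREREREREREREREREREREREREREREREREREzMxERERERERERERERERERERERERERERERERERERERETMxERERERERERERERERERERERERERERERERERERERERMzEREREREREREREREREREREREREREREREREREREREREzERERERERERERERERERERERERERERERERERERERERETMRERERERERERERERERERERERERERERERERERERERERMRERERERERERERERERERERERERERERERERERERERERExERERERERERERERERERERERERERERERERERERERERETERERERERERERERERERERERERERERERERERERERERER"/>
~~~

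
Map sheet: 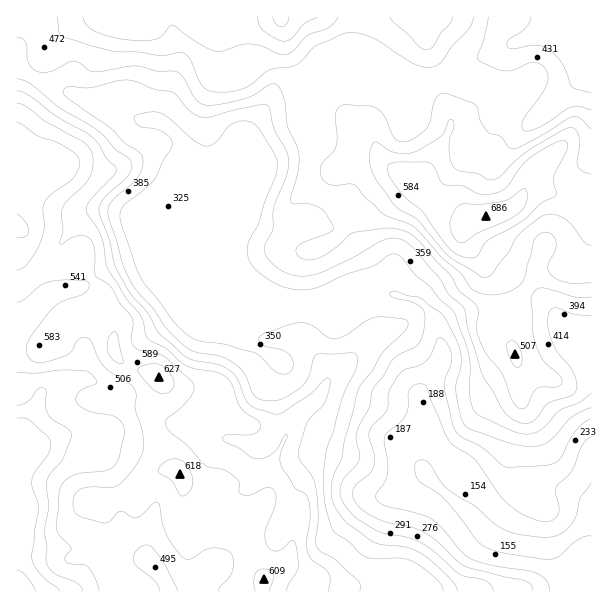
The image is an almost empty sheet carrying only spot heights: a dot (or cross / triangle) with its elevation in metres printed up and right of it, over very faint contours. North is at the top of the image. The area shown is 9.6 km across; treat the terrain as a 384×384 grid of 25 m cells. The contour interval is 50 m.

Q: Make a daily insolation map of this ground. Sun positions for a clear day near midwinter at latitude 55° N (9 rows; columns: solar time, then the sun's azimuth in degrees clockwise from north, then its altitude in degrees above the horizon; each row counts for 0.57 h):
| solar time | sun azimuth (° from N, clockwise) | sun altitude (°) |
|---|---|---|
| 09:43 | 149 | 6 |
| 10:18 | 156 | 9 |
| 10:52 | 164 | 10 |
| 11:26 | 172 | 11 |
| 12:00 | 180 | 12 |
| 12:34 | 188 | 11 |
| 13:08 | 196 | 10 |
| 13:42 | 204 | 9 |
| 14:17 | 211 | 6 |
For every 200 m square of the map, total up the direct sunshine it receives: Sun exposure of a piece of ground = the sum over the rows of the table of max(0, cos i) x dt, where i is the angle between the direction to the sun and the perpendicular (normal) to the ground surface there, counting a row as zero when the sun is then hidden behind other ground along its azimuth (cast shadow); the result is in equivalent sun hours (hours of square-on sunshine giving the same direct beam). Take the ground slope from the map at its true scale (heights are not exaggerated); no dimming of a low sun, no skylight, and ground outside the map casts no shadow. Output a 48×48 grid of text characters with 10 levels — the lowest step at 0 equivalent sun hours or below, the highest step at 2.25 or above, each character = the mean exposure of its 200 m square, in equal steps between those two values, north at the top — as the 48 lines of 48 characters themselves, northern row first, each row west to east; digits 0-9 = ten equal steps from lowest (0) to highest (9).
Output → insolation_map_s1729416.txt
444444444433443333334555666655555444444444433333
443466677765555433457877887665566545655444433333
433567778887666655556787665444455655655332112333
344555567787765443335786543333445675443110001233
245554567777765443346875333333444554332100112222
013445777677665566677643333333333433222212243211
000002444567666678997643332222333331002333441000
000000122345566799996444332211133321012333310000
000000001233456788765434333321122222232222100000
110000000122345555555554333332100002432211000001
211000000012334444444665333332000002333210000033
322211210013444454334554322333000002321110002443
333334322344444443333333332334310012100100025531
334566557764444333333212445545554221000000244321
445676688754433333332113566555666531000000343222
334555666544333333332135555455567642100001466533
223332223333333333332355444455689853222247888753
323321012223333333322333333446899975346899876654
555421111222333333221222223457899997557776554445
654322222222333333333333345677666789975444433234
443234321122333333345656677876555679996554432234
555565300112222333346777888776555567776544455666
565544200001122233334677776655556766667766667887
553100121000112233333345554322223467888754446777
431012331000001222223322233211000157754443334667
321245532220000011111110012110012346543223333455
312455423410000001122222100001345545664322222333
334544433100000000123344200024677644556542222233
567765564100000000012333310135677654345654321124
689875678531000000012222212356566752234655431024
566433357765422210111100124566656643234555555333
543233223346654443100000034544444444444455457875
854444444335655544100000355444443445445556557899
755665555544444445310003554456654444456678766678
456554443443223345554224444555555445678788986666
334322333333111222343245334422344445788778876556
321223333222100111111243234432233444566666666555
311111011112221111101221235554333333445555566654
322100000135543223222111135665432223344554455654
444211112345555433332221133333211112334454333444
344333334454345332222331221100000011233456543234
332345444454333222224432331000000001123456665444
322455544555432333334433431000000000112345677642
334555544555554555433223421000000000000123455421
333334444444566555422113201110000000000000123222
554444333333455544321023100110000000000000001122
667886433223455322232344322111222100000000001123
456665433333344322334444443333343322111111123333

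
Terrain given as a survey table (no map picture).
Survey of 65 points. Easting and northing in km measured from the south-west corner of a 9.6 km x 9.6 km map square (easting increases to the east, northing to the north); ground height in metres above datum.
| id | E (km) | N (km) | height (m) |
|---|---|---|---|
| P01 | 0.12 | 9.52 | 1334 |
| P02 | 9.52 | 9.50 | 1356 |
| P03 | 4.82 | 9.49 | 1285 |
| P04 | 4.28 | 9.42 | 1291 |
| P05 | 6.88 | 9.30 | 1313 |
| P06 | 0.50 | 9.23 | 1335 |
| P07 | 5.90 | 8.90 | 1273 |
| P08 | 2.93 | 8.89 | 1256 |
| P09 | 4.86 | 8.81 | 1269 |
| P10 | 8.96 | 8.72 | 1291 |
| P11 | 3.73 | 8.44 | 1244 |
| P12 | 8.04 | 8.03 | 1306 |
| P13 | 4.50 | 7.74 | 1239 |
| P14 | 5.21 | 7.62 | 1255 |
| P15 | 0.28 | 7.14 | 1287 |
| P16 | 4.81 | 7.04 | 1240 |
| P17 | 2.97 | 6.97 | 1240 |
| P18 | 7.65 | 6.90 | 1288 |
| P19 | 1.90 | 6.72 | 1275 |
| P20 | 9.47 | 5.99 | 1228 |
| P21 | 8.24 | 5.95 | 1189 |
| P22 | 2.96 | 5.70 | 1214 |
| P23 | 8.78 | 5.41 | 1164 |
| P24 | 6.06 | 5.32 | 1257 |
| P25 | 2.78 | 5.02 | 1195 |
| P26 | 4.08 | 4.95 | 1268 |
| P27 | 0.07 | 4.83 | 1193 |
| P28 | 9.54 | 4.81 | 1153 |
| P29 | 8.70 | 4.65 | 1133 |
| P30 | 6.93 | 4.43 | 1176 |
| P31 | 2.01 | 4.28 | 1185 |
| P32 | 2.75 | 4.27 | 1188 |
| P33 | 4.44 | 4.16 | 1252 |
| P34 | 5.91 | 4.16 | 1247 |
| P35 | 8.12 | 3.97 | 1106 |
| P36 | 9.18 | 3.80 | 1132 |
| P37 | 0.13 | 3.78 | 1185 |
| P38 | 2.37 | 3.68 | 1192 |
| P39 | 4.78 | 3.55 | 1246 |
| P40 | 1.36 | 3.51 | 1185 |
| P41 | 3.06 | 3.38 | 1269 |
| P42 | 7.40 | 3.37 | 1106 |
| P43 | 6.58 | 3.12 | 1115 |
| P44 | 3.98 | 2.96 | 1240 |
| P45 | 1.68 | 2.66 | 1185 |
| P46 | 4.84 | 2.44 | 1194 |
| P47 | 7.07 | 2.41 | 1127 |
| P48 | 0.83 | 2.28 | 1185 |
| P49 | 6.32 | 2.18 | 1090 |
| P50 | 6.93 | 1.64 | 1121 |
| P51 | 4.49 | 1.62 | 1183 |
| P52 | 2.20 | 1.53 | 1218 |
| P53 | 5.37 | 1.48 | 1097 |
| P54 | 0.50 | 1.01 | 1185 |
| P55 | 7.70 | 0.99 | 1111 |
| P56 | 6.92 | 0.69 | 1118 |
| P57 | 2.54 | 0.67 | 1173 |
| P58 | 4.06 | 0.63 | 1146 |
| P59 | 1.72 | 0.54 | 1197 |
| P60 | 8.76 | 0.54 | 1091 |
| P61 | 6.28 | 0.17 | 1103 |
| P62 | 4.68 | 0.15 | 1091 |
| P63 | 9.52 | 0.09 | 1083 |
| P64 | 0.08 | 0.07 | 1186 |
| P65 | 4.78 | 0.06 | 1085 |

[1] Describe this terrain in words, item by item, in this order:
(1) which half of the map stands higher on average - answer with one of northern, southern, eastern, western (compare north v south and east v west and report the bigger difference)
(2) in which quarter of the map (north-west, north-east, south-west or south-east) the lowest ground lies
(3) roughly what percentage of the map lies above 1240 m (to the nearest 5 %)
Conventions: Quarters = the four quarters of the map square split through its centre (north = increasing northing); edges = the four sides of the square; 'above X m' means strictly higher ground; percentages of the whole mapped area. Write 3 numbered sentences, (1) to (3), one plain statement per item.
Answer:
(1) On average the northern half of the map is the higher ground.
(2) The lowest ground is in the south-east quarter.
(3) About 45 % of the map lies above 1240 m.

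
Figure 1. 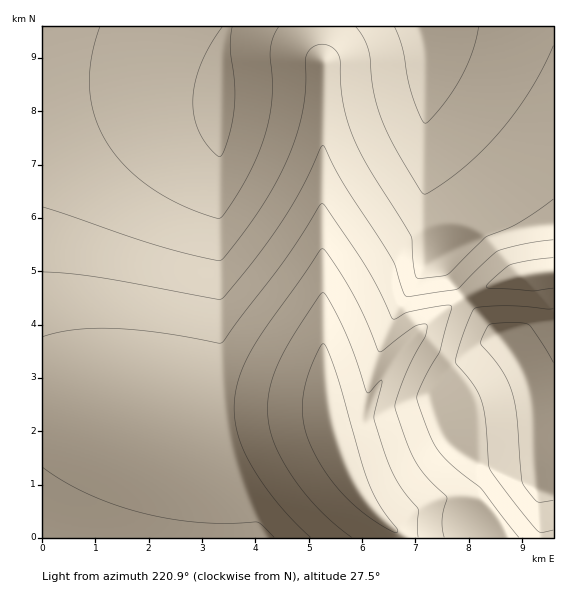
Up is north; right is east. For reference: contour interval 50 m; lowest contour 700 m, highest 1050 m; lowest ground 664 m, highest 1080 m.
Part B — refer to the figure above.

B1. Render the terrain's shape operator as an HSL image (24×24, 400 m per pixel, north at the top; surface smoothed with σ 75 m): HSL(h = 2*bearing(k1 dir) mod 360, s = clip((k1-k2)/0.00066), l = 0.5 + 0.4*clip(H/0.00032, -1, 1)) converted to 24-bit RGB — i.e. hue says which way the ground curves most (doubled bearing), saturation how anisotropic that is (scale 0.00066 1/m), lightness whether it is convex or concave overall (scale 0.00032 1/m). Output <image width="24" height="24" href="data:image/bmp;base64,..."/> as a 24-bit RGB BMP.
<image width="24" height="24" href="data:image/bmp;base64,Qk32BgAAAAAAADYAAAAoAAAAGAAAABgAAAABABgAAAAAAMAGAAATCwAAEwsAAAAAAAAAAAAAfoKDfoGDfoCCfn+Cfn6Cfn6Bfn2Bf32BgH2BgIp+hsKBen56eX15eH15d315eU1hKAsYl5hToZmboJqbn5eagSCFjXJ70dSMfYGBfYGBfYCAfX+AfX5/fn1/f31/f3x/f3x+jrR+gZh4fH14e313eX12eltyWgw+jG56QIVHZ5dCoZ1YhjBCg0Juko5+yNeWfYB+fX99fX59fX59fX18fnx8fnt7fnt7gH56msN+f393fn52fX52fH10VxBXjWKEkHuFj3uBi4Nuh4FaYUd5fp2olczKrtysfX97fX57fn56fX16fXx5fXt5fXt4fnp4ipJ3mLZ2fn11fn11fn51dVR6WRppiXyEjXyHlHyJlHyDgqSgUY7Ifp6ooqiAtryAfn55fn14fnx3fXx3fXt2fXt2fXp2fnp1nrB1jZlvfn5wfn5xfn9ySB1idleAg3x+hn2CjH2Jkq+KhbijTU6Afn1/qqt/tLZ/fn13fnx2fnt1fXp1fXp0fXp0fXp0fnt0rr91hYdvfn5wfn9wfX5wLhFTiox4X2mxl36XhX+BnMWGfoJ7UU14fH94qbB7rrSBfnt1fnp1fnp0fnlzfXlzfnpzfnpzfntzt8N1gYFwf39wfn9xfH1uJBJWlpB8CbRznX23tJLGxcCTf3N9Y09zdoBvpcB5l6eAfnl1fnl0fnl0fnlzfnlzfnpzfntzf3xzvMR2gIBxfn9yfoByaGp8IBdchYV71v8pGW9ofpCI25epm0p7bH1qb4JvnNiGf46Nf3h1fnh1fnh0fnh0fnl0fnp0fnt0gH51v8R4f4BzfoB0fYB0YmZ9HhphfIJ68L+dADknToxzjFt03X65rH6mdqyBh8uMf36Gf3d2f3d2f3d2f3h2f3l2f3p2f3x3gX93wcR7f4B2fYB2fYF2XmR+HR1leoJ5tJJ97Z9uADMbR3xVfJKAx5jS2Onzn4a9hHyXgHh5gHh5gHh5gHh5gHl5f3p5f3x6goB6wsR+f4F5foF5fIJ5XWR/HiFoeoN5fIV6+JeVgj1SADMNI44xkOWtgaOLnYm5o2rSgXl+gXl+gXp+gXp+gXt+gXx9gXx9g4B9w8SCgIF9foJ8fYN8XmSBHyJqeYR6eYR6u1Ge76a0enKXAMofBzoAO3cdgHhTg1lhgnqCg3qDg3uDg3uDg3yDg32Cgn6BhIB/wsSGgYKBgIOAfoN/XWKDICJseoR6eYR7TGWJ78HKx7XasrOMZXxnN1UVJzADJzMAgnuEgnuEgnyFgnyFg32Fg36FhH+FhoGCwsSIgoKCgYOBgISAWl2DIyNwfIV+e4V+V4eFfMRv2Ku35KfguG/Agkd9cnN/cnh/gHuFgXuGgXyGgnyHg32Hg36HhH+HiYGGxMOKhIKEg4ODgoSCV1mDJid0f4WBfYWBeoWAfL1Sf6pGlH1Ou1GjqoTWnojajYTYf3yGf3yGgHyHgX2Ign2Ig36IhH+IioKKxMKMhoOGhYOFhISEWFmEJyh2gYWDf4WCfoWBr7WAj5h5eIJ4eoN+eoJ/eoOCeoKHfnyGfnyHf3yHgH2IgX2Ign6JhH+JioKLxMCNh4OIh4OHhoSGWVmGJih3g4WEgYWDf4SCsbWCkpl9e4OAeoOAeoKAeoJ/eoF/fXyGfXyGfXyHfn2HgH2IgX6Jg3+JiYKLxcCOiIOJiIOJiISIXVyIJSZ4hISFg4SFgYSEsrSDlZp+fIOBe4OBe4KAeoKAeoGAfHyFfHyFfHyGfXyHfn2HgH6Ign+Ih4KKxcCOiIKKiYOKiYSJYmCKIiN3h4SHhYSGg4OEsrKEmpyAfoODfIOCe4KCe4KBe4GBfH2EfH2EfH2FfH2FfX2Gfn6HgH+HhYGJxcCOh4KJiYOKioOKZ2OLICB3iYSIh4OHhYOGsa+Fn5+Cf4KDfYKDfIKCfIGCe4GCfH6DfH6DfH6EfH6EfH6FfX6Ffn6GgoGHxcGNhoKJiIOJioOKa2aMHx52ioOJiYOIh4OHr6yFoqCDgIGEfoCDfYCDfICCfICCfH+CfH+CfH+DfH+DfH+EfX+EfoCFgIGGxcKMhIKHhoOIiYOJb2mKHh1xioOHiYOHiIOHrqqFpaGEgoCFf3+Efn+DfX+DfH+CfICBfICCe4CCe4CCfICDfICDfYGDf4KExb2DhH91hXxwhnNldz9MHTZIcYVdhIdthoR0rbB7pKSDhIGGgoCFf36Efn6DfX6DfICBfICBe4CBe4GCe4GCfIGCfIKDfoKDxKOBiHhuhGxphl5nhU6ES16CXYRvboVqfIVxoL99k5WDhoCHhICGgn+Ff36Efn2D"/>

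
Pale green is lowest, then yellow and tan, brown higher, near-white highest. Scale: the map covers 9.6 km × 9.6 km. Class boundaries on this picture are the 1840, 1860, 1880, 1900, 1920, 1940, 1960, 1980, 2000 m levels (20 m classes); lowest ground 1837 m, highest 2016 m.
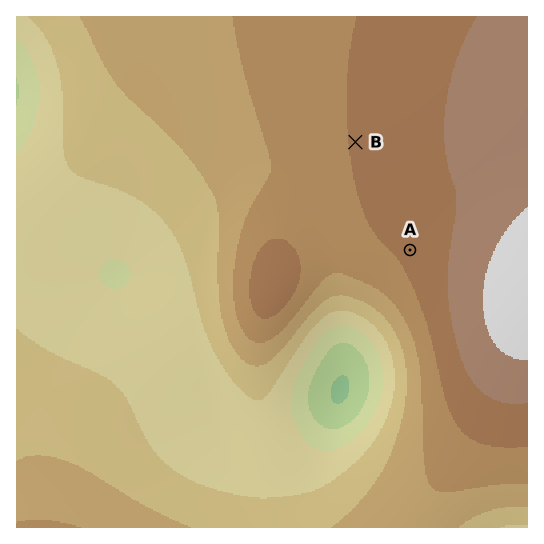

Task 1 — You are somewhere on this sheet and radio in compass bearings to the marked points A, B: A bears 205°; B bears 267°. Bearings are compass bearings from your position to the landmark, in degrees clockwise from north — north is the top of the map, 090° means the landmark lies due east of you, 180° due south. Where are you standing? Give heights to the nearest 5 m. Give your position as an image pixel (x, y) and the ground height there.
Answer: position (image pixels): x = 463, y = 136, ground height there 1985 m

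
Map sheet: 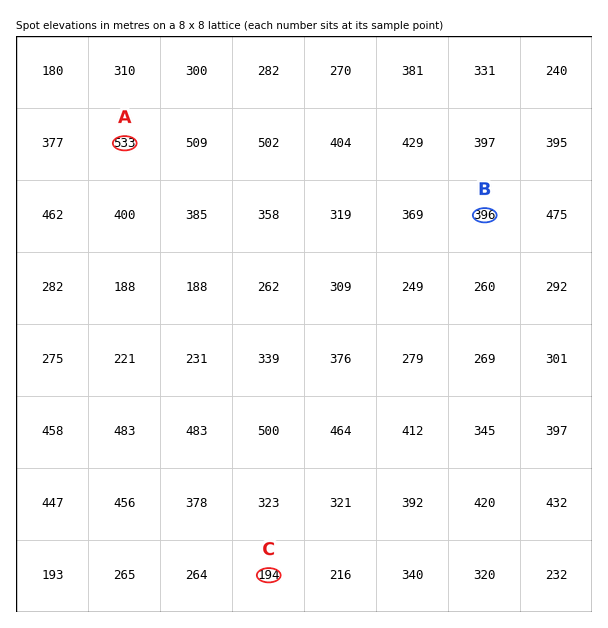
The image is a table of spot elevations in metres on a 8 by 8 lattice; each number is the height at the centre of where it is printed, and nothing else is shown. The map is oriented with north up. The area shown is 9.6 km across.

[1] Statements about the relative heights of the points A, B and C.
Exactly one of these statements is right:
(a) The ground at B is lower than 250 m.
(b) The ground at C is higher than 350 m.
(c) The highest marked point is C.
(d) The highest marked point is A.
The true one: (d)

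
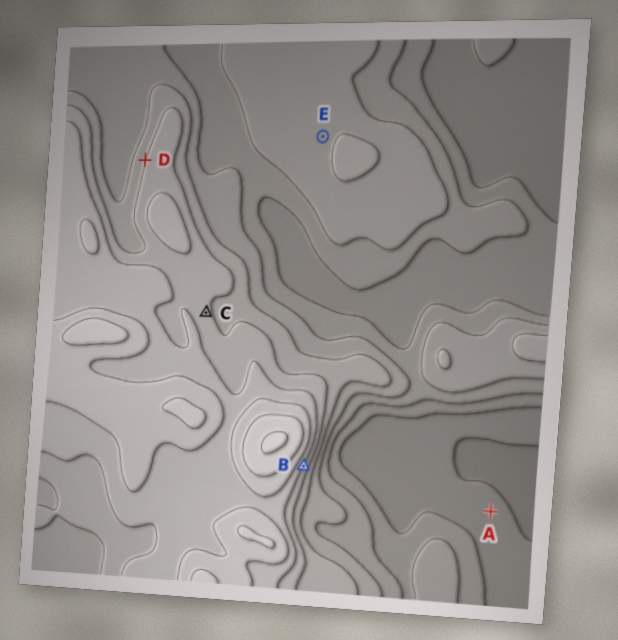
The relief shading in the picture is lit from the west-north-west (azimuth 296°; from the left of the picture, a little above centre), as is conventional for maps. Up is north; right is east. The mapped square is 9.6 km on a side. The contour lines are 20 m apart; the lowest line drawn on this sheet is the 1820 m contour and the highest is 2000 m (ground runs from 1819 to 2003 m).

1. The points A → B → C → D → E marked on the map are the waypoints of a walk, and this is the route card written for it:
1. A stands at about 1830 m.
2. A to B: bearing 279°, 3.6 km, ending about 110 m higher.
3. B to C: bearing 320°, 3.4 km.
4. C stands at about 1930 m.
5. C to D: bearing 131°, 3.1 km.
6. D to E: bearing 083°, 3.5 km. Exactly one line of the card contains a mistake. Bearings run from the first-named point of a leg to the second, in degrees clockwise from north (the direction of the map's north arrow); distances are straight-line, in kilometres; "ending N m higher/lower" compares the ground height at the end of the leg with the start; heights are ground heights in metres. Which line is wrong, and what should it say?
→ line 5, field bearing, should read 332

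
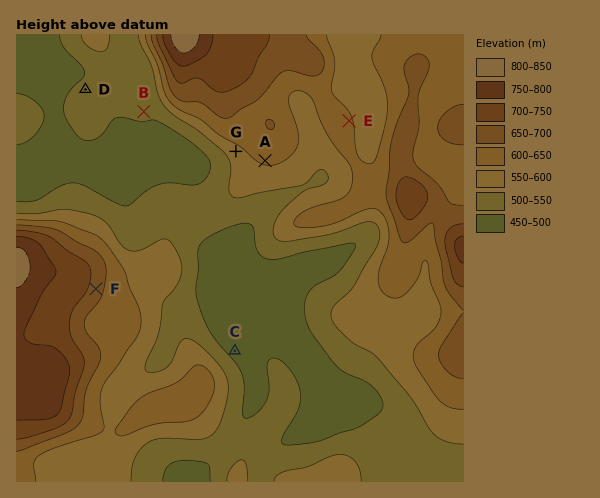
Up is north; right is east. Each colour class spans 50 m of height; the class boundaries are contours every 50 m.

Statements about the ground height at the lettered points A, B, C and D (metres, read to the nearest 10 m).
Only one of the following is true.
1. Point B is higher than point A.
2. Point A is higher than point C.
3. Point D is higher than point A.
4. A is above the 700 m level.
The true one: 2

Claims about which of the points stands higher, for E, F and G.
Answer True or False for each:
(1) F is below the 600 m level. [False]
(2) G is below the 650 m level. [True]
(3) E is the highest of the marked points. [False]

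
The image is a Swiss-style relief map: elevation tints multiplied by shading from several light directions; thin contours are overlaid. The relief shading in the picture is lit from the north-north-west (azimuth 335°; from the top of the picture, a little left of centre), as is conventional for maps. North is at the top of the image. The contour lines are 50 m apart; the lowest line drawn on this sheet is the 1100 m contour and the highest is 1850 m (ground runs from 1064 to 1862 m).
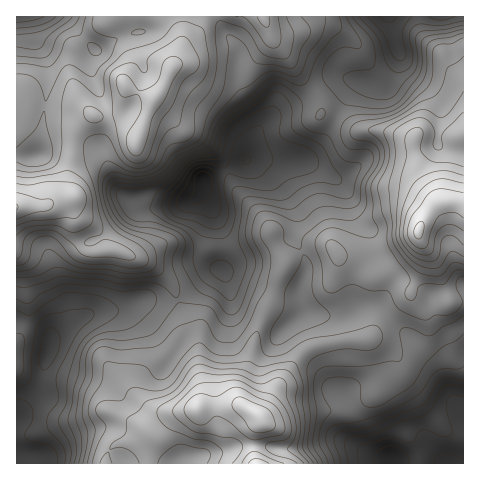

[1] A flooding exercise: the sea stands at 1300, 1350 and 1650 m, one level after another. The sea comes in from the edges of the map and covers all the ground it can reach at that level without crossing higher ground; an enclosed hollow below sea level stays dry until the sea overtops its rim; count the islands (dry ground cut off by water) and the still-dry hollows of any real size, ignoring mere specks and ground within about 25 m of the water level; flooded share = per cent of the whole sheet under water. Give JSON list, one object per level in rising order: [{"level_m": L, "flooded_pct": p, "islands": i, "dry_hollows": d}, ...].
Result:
[{"level_m": 1300, "flooded_pct": 11, "islands": 0, "dry_hollows": 1}, {"level_m": 1350, "flooded_pct": 15, "islands": 0, "dry_hollows": 1}, {"level_m": 1650, "flooded_pct": 87, "islands": 1, "dry_hollows": 0}]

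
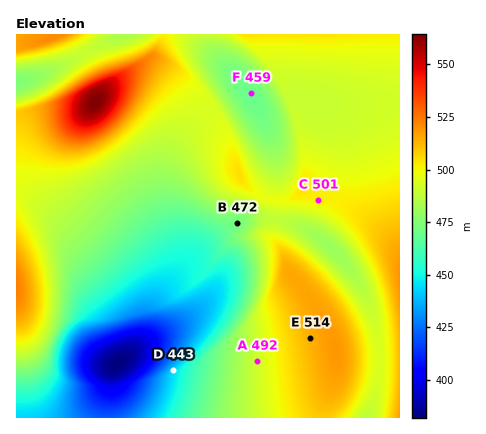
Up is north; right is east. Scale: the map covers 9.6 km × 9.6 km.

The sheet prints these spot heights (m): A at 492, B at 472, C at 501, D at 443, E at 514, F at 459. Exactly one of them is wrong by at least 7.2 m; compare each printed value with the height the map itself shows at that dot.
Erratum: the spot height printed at F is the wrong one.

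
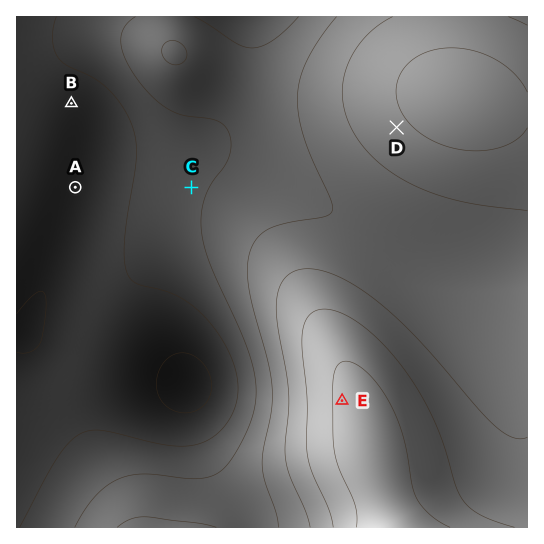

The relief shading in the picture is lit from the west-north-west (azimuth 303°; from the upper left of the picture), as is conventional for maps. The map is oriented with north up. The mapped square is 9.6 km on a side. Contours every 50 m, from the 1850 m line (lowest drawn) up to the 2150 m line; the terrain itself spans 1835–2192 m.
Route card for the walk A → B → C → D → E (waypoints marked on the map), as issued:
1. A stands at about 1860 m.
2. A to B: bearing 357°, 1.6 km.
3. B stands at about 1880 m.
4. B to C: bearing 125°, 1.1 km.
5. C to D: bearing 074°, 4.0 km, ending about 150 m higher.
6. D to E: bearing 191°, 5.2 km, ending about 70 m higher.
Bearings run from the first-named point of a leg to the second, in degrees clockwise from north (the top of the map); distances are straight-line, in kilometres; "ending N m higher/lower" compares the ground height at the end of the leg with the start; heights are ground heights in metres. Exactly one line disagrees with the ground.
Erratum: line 4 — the distance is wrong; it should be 2.7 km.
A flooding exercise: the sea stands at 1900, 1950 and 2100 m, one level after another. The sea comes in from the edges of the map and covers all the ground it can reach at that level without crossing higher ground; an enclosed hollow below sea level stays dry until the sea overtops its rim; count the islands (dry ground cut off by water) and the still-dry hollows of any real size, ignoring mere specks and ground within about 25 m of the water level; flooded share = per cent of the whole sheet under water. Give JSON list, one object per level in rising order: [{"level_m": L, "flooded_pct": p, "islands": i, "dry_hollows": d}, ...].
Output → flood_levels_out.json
[{"level_m": 1900, "flooded_pct": 23, "islands": 0, "dry_hollows": 0}, {"level_m": 1950, "flooded_pct": 36, "islands": 0, "dry_hollows": 0}, {"level_m": 2100, "flooded_pct": 86, "islands": 0, "dry_hollows": 0}]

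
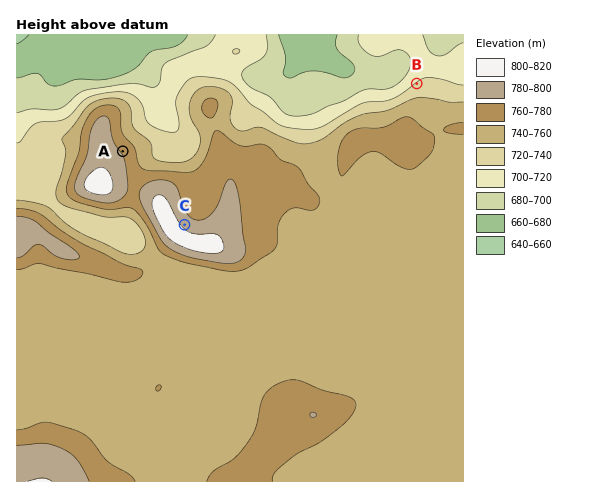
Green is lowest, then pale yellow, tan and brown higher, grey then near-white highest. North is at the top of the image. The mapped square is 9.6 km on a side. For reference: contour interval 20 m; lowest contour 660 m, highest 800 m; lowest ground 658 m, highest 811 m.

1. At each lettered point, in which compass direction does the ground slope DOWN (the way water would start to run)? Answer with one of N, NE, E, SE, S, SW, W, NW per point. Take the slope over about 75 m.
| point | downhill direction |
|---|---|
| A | NE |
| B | NW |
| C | NE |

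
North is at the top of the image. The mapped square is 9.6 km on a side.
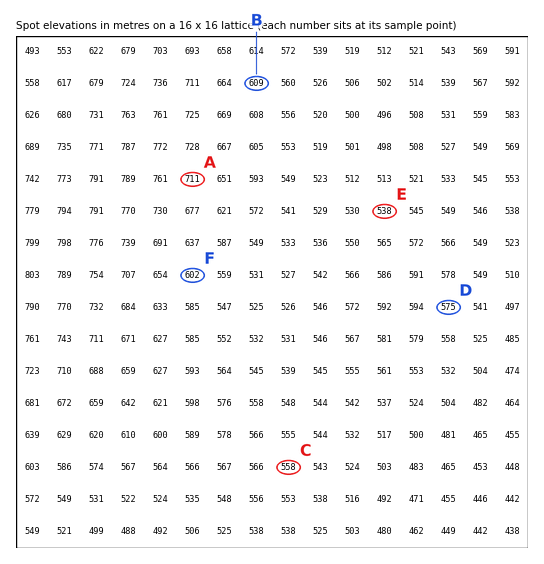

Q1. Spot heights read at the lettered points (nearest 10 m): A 710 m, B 610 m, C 560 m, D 580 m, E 540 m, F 600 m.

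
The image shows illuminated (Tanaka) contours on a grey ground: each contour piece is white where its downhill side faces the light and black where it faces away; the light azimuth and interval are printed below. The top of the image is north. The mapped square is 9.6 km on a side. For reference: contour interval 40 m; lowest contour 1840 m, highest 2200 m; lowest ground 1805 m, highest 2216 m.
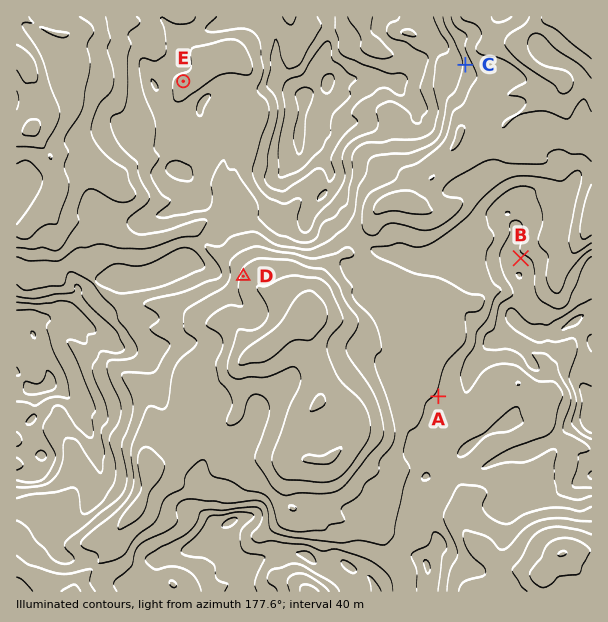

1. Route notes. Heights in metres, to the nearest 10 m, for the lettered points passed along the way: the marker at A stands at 2000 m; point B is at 2090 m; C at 1990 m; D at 1910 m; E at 2020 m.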